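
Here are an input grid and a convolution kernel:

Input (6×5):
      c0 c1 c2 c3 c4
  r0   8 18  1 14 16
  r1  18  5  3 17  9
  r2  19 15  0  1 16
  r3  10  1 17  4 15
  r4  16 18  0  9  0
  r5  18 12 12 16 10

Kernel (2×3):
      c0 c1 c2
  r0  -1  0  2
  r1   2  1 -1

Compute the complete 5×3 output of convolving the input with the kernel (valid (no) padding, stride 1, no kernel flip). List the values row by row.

32 6 45
41 58 0
-15 2 55
74 34 22
20 20 30

Output[0,0]: The receptive field on the input at this output position is [8 18 1 / 18 5 3]. Elementwise product with the kernel and sum: 8·-1 + 1·2 + 18·2 + 5·1 + 3·-1.
Output[0,1]: The receptive field on the input at this output position is [18 1 14 / 5 3 17]. Elementwise product with the kernel and sum: 18·-1 + 14·2 + 5·2 + 3·1 + 17·-1.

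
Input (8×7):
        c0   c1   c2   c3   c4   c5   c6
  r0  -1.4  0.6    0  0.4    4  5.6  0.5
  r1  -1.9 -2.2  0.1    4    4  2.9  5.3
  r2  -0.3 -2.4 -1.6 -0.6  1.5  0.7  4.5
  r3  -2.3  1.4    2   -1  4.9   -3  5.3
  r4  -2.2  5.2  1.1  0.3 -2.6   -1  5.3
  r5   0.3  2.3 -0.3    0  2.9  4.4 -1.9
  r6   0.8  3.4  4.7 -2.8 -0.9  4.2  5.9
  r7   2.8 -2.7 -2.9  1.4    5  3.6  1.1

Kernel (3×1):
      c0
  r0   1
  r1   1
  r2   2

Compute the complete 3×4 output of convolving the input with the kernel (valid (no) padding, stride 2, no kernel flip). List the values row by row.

-3.9 -3.1 11 14.8
-7 2.6 1.2 20.4
-0.3 10.2 -1.5 15.2

Output[0,0]: The receptive field on the input at this output position is [-1.4 / -1.9 / -0.3]. Elementwise product with the kernel and sum: -1.4·1 + -1.9·1 + -0.3·2.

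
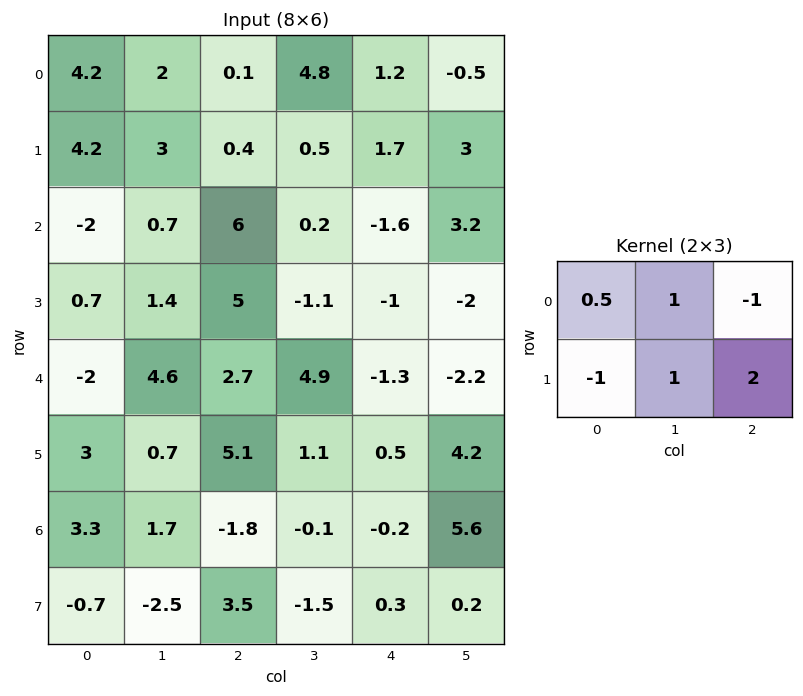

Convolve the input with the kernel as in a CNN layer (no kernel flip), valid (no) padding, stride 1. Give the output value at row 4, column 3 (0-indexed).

The receptive field on the input at this output position is [4.9 -1.3 -2.2 / 1.1 0.5 4.2]. Elementwise product with the kernel and sum: 4.9·0.5 + -1.3·1 + -2.2·-1 + 1.1·-1 + 0.5·1 + 4.2·2.

11.15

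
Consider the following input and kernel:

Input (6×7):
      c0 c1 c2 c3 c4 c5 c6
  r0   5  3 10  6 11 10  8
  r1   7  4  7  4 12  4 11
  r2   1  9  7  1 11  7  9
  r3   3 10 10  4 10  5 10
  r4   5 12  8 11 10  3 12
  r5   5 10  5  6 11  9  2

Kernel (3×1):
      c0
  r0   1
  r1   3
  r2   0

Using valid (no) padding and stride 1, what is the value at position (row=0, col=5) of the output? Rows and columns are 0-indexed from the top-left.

22

The receptive field on the input at this output position is [10 / 4 / 7]. Elementwise product with the kernel and sum: 10·1 + 4·3.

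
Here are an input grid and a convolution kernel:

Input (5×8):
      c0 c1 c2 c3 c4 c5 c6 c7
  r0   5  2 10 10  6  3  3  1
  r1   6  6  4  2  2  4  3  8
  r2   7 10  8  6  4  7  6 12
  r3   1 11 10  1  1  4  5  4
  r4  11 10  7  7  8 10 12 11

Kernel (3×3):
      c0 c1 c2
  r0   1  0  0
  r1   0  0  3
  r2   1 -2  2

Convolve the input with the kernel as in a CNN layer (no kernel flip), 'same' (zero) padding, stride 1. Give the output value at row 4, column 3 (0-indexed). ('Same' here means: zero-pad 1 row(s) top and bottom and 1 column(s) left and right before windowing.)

34

The receptive field on the zero-padded input at this output position is [10 1 1 / 7 7 8 / 0 0 0]. Elementwise product with the kernel and sum: 10·1 + 8·3 + 0·1 + 0·-2 + 0·2.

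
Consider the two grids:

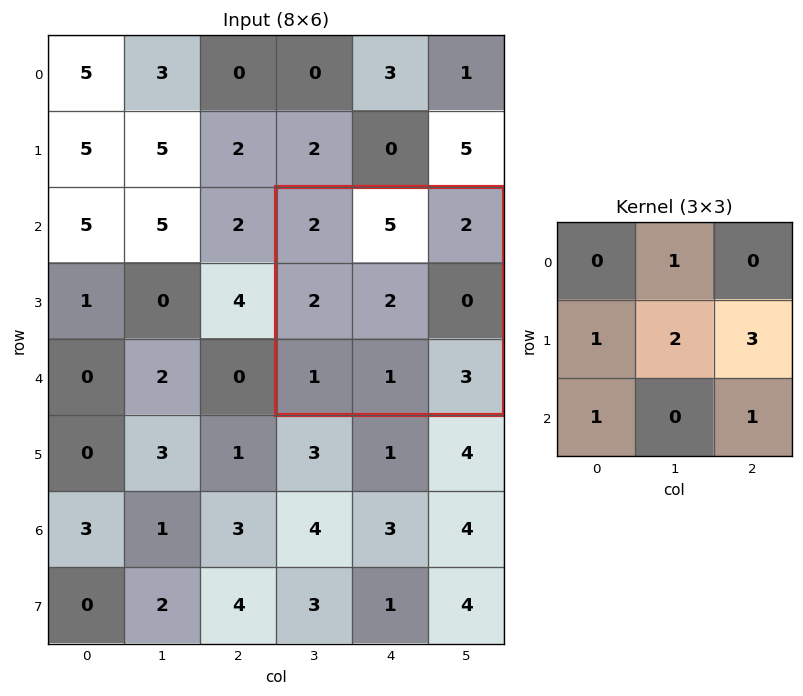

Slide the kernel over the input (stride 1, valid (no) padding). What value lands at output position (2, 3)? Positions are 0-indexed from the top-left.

15

The receptive field on the input at this output position is [2 5 2 / 2 2 0 / 1 1 3]. Elementwise product with the kernel and sum: 5·1 + 2·1 + 2·2 + 0·3 + 1·1 + 3·1.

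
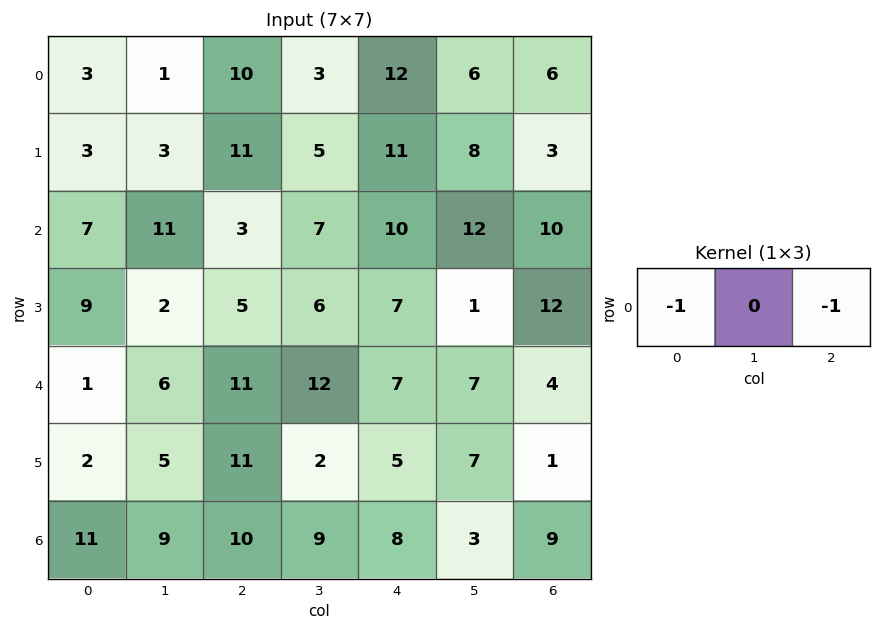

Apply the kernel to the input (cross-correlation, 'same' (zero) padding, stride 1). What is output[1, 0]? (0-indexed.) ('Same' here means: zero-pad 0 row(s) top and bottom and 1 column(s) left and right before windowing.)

-3

The receptive field on the zero-padded input at this output position is [0 3 3]. Elementwise product with the kernel and sum: 0·-1 + 3·-1.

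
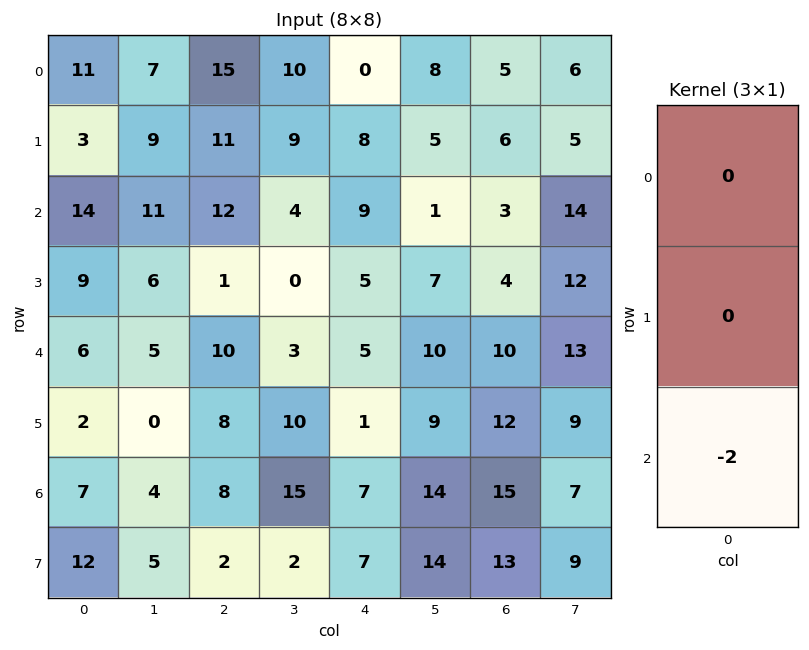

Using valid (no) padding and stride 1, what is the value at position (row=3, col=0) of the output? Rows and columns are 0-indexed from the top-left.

The receptive field on the input at this output position is [9 / 6 / 2]. Elementwise product with the kernel and sum: 2·-2.

-4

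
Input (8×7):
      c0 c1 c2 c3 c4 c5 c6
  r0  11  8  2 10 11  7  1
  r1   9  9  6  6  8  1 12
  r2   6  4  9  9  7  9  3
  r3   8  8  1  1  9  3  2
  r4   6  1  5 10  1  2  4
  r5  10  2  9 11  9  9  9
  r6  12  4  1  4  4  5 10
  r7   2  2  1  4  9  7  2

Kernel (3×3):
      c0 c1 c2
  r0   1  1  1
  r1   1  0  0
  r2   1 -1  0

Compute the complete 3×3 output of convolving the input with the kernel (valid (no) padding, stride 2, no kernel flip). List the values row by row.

Output[0,0]: The receptive field on the input at this output position is [11 8 2 / 9 9 6 / 6 4 9]. Elementwise product with the kernel and sum: 11·1 + 8·1 + 2·1 + 9·1 + 6·1 + 4·-1.

32 29 25
32 21 27
30 22 15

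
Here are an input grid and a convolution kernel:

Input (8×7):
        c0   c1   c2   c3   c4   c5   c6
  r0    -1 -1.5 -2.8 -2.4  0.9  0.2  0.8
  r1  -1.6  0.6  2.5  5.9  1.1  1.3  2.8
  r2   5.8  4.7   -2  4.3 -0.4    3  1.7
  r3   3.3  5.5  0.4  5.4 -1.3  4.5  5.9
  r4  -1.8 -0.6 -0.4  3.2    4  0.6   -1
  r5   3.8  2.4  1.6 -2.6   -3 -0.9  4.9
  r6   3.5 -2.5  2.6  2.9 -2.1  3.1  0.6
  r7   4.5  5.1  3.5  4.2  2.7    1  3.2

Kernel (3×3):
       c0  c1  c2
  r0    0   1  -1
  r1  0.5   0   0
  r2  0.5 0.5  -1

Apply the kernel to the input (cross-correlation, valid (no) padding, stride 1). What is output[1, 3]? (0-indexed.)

The receptive field on the input at this output position is [5.9 1.1 1.3 / 4.3 -0.4 3 / 5.4 -1.3 4.5]. Elementwise product with the kernel and sum: 1.1·1 + 1.3·-1 + 4.3·0.5 + 5.4·0.5 + -1.3·0.5 + 4.5·-1.

-0.5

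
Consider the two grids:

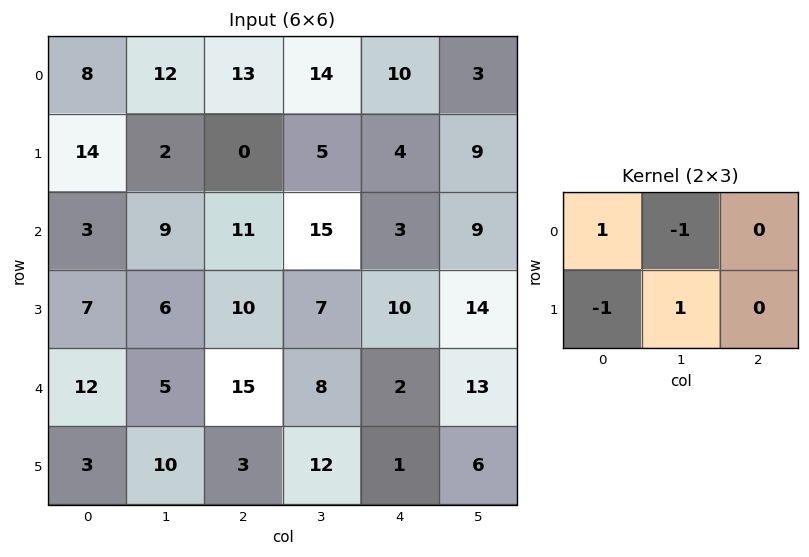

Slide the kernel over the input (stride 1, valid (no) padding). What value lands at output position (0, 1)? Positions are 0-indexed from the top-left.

The receptive field on the input at this output position is [12 13 14 / 2 0 5]. Elementwise product with the kernel and sum: 12·1 + 13·-1 + 2·-1 + 0·1.

-3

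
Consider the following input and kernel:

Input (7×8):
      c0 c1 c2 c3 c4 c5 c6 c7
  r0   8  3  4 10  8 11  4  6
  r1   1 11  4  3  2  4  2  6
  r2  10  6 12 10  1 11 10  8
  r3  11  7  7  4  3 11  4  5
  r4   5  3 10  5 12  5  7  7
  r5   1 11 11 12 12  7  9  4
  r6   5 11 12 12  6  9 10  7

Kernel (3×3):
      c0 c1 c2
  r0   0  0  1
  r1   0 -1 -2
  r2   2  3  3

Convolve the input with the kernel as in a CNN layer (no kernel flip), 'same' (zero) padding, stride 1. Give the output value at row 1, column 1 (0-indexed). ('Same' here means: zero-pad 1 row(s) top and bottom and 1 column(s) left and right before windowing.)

The receptive field on the zero-padded input at this output position is [8 3 4 / 1 11 4 / 10 6 12]. Elementwise product with the kernel and sum: 4·1 + 11·-1 + 4·-2 + 10·2 + 6·3 + 12·3.

59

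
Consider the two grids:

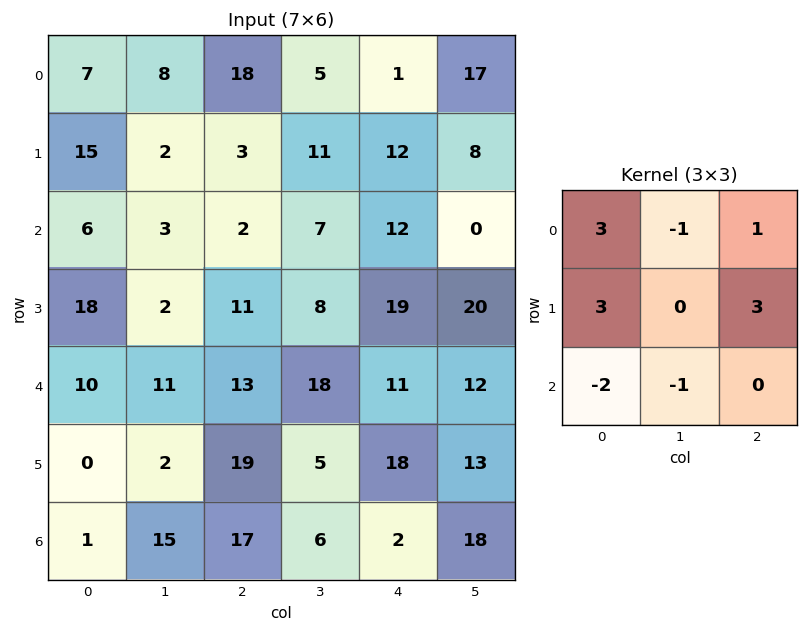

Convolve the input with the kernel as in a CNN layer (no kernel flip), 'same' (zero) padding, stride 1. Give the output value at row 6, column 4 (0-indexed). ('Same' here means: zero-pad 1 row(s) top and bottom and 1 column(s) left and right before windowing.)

82

The receptive field on the zero-padded input at this output position is [5 18 13 / 6 2 18 / 0 0 0]. Elementwise product with the kernel and sum: 5·3 + 18·-1 + 13·1 + 6·3 + 18·3 + 0·-2 + 0·-1.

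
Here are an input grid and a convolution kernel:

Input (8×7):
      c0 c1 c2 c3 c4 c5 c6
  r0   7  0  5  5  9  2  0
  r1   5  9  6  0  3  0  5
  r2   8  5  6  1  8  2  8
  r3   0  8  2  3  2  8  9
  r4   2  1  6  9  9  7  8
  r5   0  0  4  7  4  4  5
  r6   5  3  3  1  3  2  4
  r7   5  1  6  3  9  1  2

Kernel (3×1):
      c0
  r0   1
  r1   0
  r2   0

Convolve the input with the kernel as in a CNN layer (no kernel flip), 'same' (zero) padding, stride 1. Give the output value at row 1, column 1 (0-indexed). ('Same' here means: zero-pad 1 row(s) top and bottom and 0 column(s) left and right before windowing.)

0

The receptive field on the zero-padded input at this output position is [0 / 9 / 5]. Elementwise product with the kernel and sum: 0·1.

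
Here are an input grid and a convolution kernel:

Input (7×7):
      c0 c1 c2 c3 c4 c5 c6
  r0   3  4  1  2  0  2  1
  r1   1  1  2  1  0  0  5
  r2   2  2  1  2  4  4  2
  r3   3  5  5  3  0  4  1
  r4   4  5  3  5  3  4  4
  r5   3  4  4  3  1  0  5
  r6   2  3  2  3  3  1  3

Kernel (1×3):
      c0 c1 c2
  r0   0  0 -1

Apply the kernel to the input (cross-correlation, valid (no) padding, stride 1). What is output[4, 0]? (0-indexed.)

The receptive field on the input at this output position is [4 5 3]. Elementwise product with the kernel and sum: 3·-1.

-3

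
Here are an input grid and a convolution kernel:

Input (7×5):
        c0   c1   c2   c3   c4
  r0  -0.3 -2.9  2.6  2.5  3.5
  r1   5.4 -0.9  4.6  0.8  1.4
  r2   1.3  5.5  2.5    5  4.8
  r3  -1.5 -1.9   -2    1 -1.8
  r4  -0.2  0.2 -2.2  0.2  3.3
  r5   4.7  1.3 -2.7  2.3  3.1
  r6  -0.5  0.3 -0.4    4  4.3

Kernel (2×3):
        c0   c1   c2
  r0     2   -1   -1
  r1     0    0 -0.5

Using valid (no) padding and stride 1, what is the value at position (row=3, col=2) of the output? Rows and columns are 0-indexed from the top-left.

-4.85

The receptive field on the input at this output position is [-2 1 -1.8 / -2.2 0.2 3.3]. Elementwise product with the kernel and sum: -2·2 + 1·-1 + -1.8·-1 + 3.3·-0.5.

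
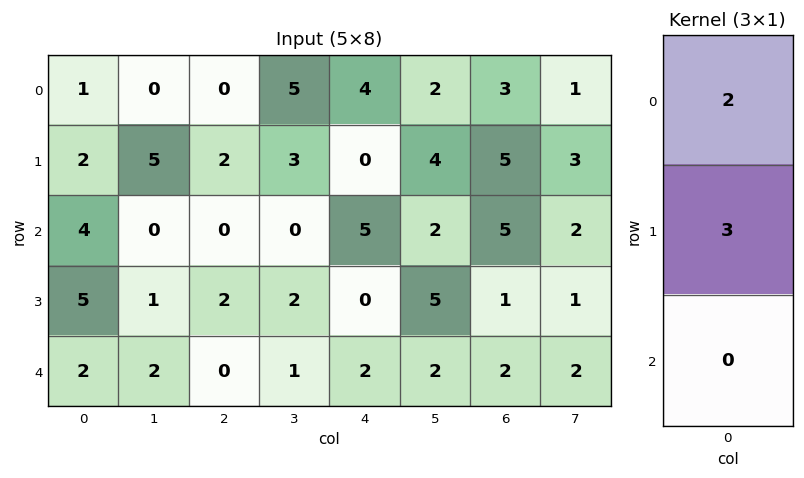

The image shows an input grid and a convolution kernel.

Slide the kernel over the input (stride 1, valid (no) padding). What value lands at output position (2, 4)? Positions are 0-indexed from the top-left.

The receptive field on the input at this output position is [5 / 0 / 2]. Elementwise product with the kernel and sum: 5·2 + 0·3.

10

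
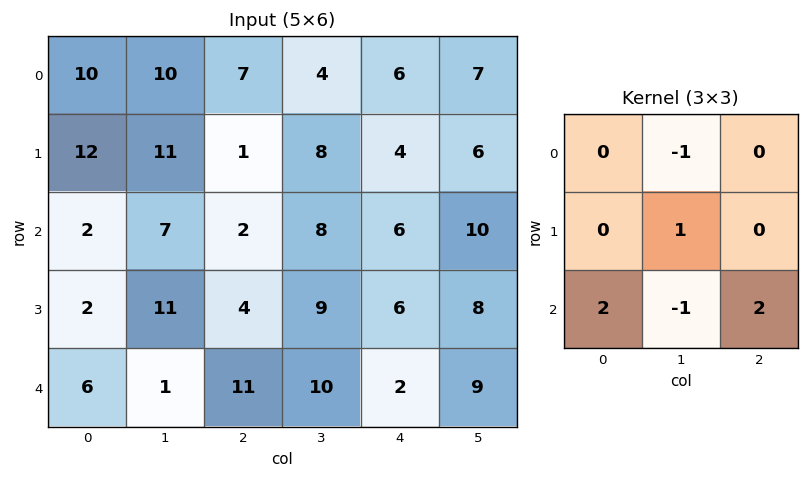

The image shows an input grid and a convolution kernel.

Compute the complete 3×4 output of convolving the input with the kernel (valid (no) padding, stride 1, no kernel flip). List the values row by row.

2 22 12 28
-3 37 11 30
37 13 17 36

Output[0,0]: The receptive field on the input at this output position is [10 10 7 / 12 11 1 / 2 7 2]. Elementwise product with the kernel and sum: 10·-1 + 11·1 + 2·2 + 7·-1 + 2·2.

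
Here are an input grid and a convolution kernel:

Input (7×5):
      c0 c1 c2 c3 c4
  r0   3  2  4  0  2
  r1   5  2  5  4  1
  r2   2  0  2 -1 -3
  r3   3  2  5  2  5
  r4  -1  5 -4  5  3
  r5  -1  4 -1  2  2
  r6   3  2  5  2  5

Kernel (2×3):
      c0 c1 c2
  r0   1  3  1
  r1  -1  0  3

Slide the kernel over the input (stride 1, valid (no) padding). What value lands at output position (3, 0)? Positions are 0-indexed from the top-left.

3

The receptive field on the input at this output position is [3 2 5 / -1 5 -4]. Elementwise product with the kernel and sum: 3·1 + 2·3 + 5·1 + -1·-1 + -4·3.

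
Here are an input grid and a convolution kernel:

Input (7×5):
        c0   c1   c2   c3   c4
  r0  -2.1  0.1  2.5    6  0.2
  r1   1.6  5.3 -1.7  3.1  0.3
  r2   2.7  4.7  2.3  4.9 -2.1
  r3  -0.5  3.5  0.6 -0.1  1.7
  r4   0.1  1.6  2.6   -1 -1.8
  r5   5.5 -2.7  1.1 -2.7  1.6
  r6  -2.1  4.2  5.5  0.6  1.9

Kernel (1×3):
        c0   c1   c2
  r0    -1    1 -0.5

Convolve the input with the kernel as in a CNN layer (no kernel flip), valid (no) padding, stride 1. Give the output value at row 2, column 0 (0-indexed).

The receptive field on the input at this output position is [2.7 4.7 2.3]. Elementwise product with the kernel and sum: 2.7·-1 + 4.7·1 + 2.3·-0.5.

0.85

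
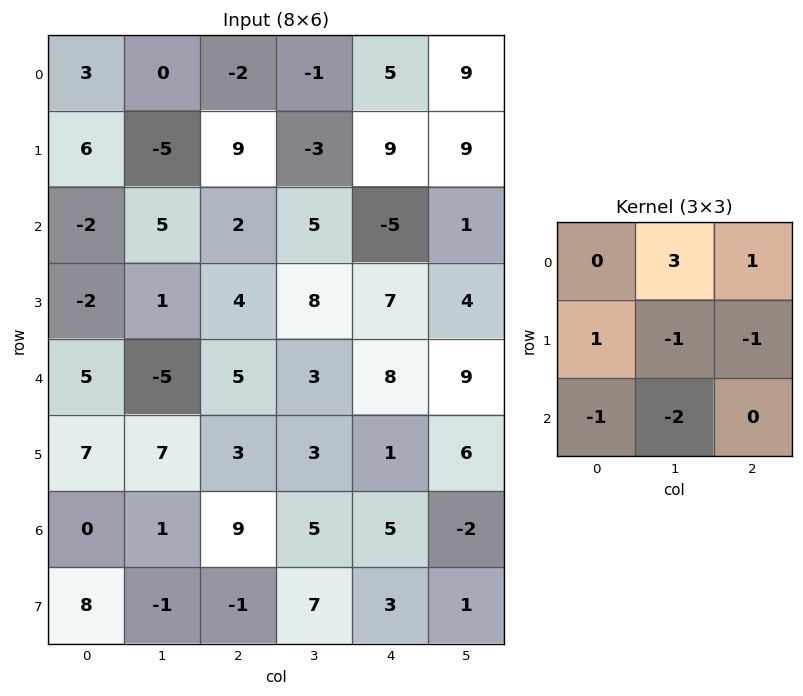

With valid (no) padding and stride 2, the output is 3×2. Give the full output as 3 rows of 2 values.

Output[0,0]: The receptive field on the input at this output position is [3 0 -2 / 6 -5 9 / -2 5 2]. Elementwise product with the kernel and sum: 0·3 + -2·1 + 6·1 + -5·-1 + 9·-1 + -2·-1 + 5·-2.
Output[0,1]: The receptive field on the input at this output position is [-2 -1 5 / 9 -3 9 / 2 5 -5]. Elementwise product with the kernel and sum: -1·3 + 5·1 + 9·1 + -3·-1 + 9·-1 + 2·-1 + 5·-2.

-8 -7
15 -12
-15 -3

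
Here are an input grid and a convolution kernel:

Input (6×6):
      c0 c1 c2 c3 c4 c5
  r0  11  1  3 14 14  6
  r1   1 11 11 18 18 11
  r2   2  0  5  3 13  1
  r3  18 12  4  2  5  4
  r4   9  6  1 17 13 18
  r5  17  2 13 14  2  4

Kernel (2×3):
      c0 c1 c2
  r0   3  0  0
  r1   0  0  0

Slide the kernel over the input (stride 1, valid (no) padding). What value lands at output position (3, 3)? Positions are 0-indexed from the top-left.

The receptive field on the input at this output position is [2 5 4 / 17 13 18]. Elementwise product with the kernel and sum: 2·3.

6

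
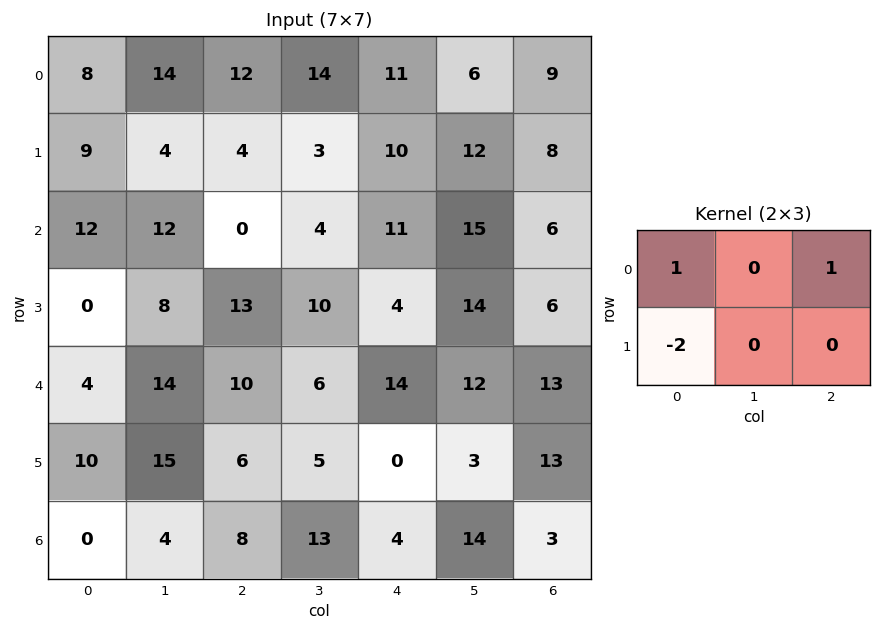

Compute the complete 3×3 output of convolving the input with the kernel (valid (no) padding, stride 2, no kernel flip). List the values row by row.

2 15 0
12 -15 9
-6 12 27

Output[0,0]: The receptive field on the input at this output position is [8 14 12 / 9 4 4]. Elementwise product with the kernel and sum: 8·1 + 12·1 + 9·-2.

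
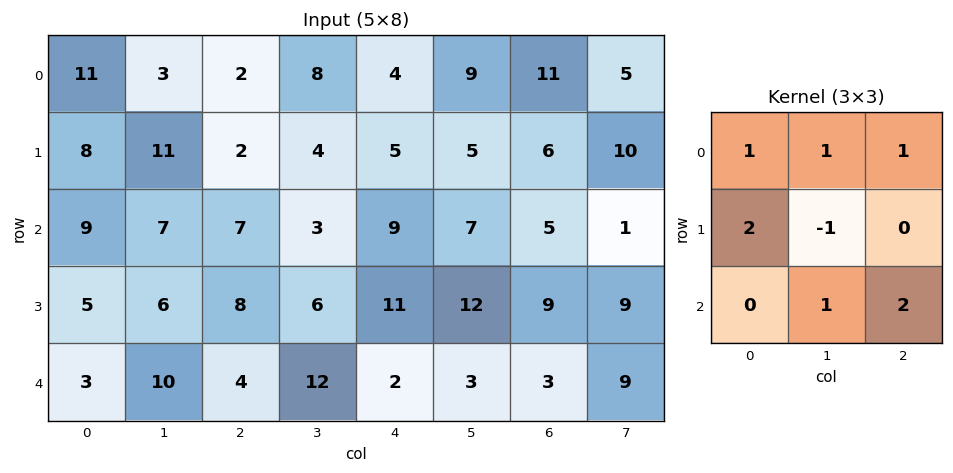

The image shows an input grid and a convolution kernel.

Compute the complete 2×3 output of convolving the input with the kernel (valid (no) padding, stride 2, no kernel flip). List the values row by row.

Output[0,0]: The receptive field on the input at this output position is [11 3 2 / 8 11 2 / 9 7 7]. Elementwise product with the kernel and sum: 11·1 + 3·1 + 2·1 + 8·2 + 11·-1 + 7·1 + 7·2.

42 35 46
45 45 40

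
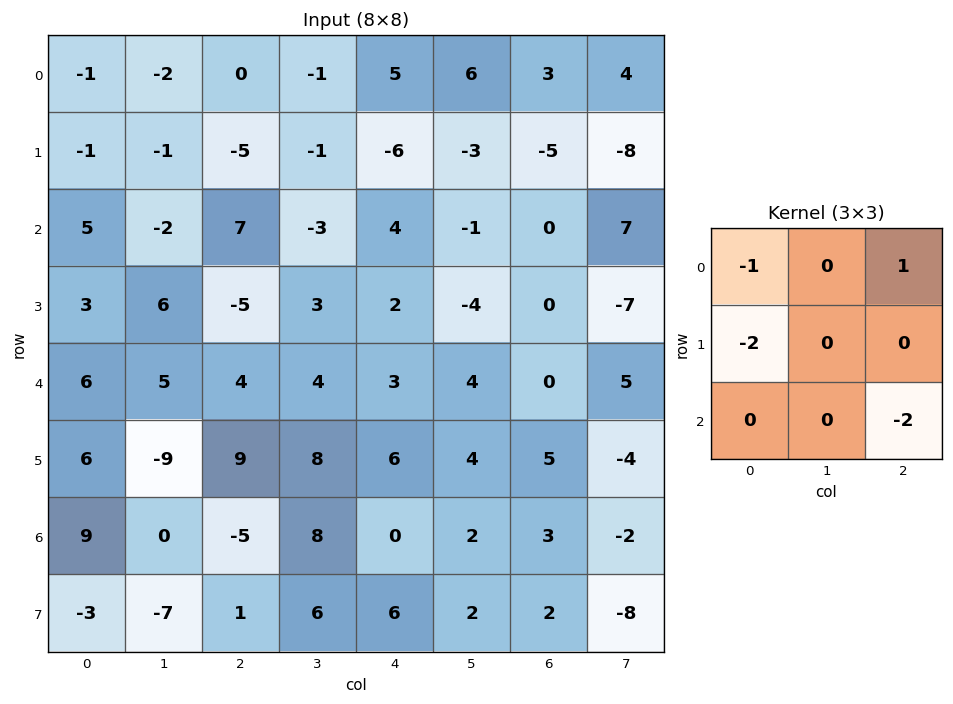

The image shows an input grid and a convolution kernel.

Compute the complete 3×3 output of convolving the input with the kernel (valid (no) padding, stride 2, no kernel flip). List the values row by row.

-11 7 10
-12 1 -8
-4 -19 -21

Output[0,0]: The receptive field on the input at this output position is [-1 -2 0 / -1 -1 -5 / 5 -2 7]. Elementwise product with the kernel and sum: -1·-1 + 0·1 + -1·-2 + 7·-2.
Output[0,1]: The receptive field on the input at this output position is [0 -1 5 / -5 -1 -6 / 7 -3 4]. Elementwise product with the kernel and sum: 0·-1 + 5·1 + -5·-2 + 4·-2.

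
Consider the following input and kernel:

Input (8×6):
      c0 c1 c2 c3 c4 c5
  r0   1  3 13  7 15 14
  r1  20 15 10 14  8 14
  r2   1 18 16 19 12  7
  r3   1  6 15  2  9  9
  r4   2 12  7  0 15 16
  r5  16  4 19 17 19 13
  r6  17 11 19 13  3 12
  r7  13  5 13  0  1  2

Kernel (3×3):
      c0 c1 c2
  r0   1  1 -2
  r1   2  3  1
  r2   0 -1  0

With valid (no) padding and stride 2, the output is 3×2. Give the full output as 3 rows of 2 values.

55 41
10 56
52 72

Output[0,0]: The receptive field on the input at this output position is [1 3 13 / 20 15 10 / 1 18 16]. Elementwise product with the kernel and sum: 1·1 + 3·1 + 13·-2 + 20·2 + 15·3 + 10·1 + 18·-1.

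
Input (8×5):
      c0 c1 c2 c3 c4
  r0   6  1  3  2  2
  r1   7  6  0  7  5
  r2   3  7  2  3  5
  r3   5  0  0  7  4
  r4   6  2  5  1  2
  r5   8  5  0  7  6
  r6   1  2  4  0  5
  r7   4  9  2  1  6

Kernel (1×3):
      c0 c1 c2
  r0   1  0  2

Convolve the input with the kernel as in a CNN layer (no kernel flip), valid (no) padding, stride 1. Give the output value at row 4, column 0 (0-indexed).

16

The receptive field on the input at this output position is [6 2 5]. Elementwise product with the kernel and sum: 6·1 + 5·2.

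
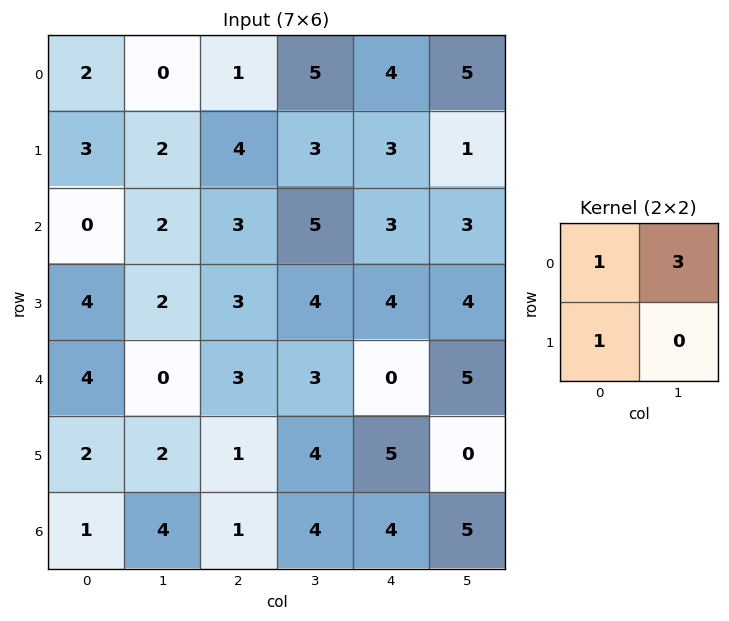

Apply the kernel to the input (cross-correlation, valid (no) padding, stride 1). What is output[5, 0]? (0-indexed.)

9

The receptive field on the input at this output position is [2 2 / 1 4]. Elementwise product with the kernel and sum: 2·1 + 2·3 + 1·1.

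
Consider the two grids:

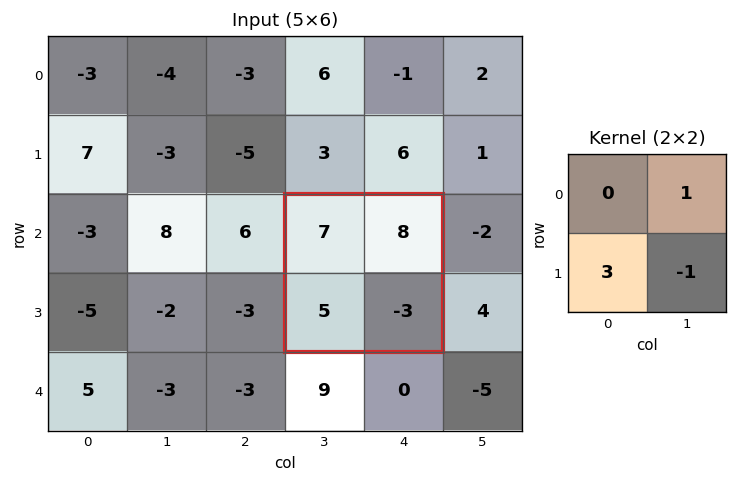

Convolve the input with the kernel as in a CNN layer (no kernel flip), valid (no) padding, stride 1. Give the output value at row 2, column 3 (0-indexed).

26

The receptive field on the input at this output position is [7 8 / 5 -3]. Elementwise product with the kernel and sum: 8·1 + 5·3 + -3·-1.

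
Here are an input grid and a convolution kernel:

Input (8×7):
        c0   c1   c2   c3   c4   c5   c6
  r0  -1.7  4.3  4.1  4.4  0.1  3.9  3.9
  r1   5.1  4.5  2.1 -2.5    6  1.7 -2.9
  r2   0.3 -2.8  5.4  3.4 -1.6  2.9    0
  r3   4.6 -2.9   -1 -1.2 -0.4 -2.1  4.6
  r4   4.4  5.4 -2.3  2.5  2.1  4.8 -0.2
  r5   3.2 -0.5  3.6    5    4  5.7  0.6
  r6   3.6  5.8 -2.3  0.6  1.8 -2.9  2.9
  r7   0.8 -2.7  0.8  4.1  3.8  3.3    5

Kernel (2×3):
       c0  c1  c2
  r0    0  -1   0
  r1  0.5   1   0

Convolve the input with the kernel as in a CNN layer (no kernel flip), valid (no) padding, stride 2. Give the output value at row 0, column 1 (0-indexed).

The receptive field on the input at this output position is [4.1 4.4 0.1 / 2.1 -2.5 6]. Elementwise product with the kernel and sum: 4.4·-1 + 2.1·0.5 + -2.5·1.

-5.85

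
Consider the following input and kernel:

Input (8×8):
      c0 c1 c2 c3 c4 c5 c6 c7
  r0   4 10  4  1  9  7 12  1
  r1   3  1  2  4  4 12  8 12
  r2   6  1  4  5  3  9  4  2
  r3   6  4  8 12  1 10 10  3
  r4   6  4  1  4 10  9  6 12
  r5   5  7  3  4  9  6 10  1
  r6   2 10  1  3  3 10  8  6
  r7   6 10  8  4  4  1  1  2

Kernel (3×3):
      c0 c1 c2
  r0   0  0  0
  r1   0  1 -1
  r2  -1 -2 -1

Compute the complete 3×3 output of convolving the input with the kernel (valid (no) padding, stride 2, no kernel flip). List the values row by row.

-13 -17 -21
-19 -8 -34
-19 -15 -35

Output[0,0]: The receptive field on the input at this output position is [4 10 4 / 3 1 2 / 6 1 4]. Elementwise product with the kernel and sum: 1·1 + 2·-1 + 6·-1 + 1·-2 + 4·-1.
Output[0,1]: The receptive field on the input at this output position is [4 1 9 / 2 4 4 / 4 5 3]. Elementwise product with the kernel and sum: 4·1 + 4·-1 + 4·-1 + 5·-2 + 3·-1.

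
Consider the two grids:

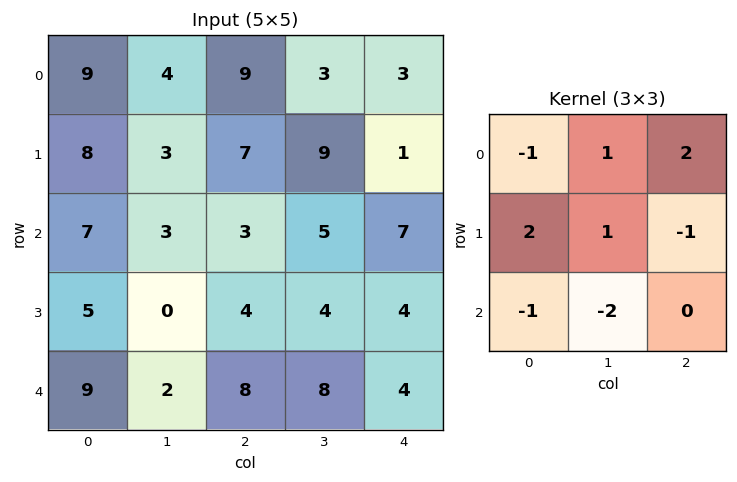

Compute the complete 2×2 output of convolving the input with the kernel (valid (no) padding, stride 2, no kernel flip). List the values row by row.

Output[0,0]: The receptive field on the input at this output position is [9 4 9 / 8 3 7 / 7 3 3]. Elementwise product with the kernel and sum: 9·-1 + 4·1 + 9·2 + 8·2 + 3·1 + 7·-1 + 7·-1 + 3·-2.

12 9
-5 0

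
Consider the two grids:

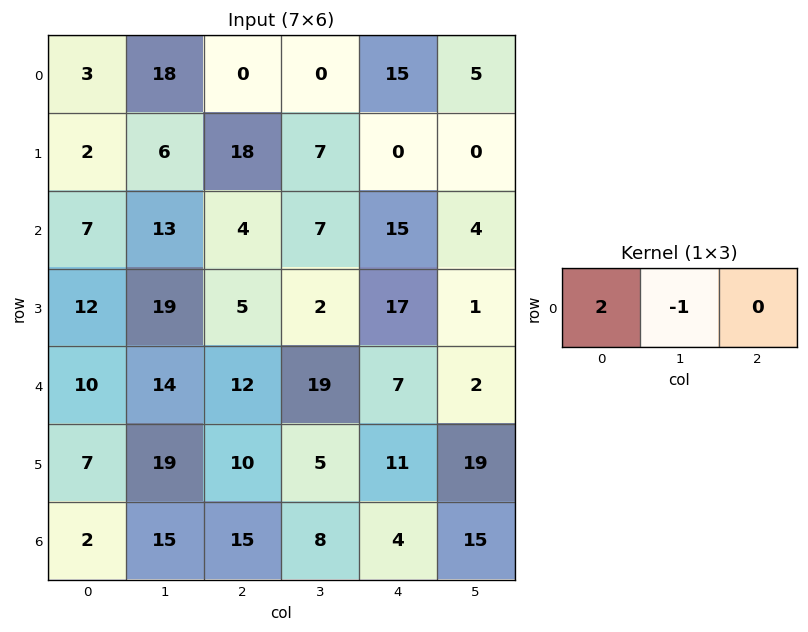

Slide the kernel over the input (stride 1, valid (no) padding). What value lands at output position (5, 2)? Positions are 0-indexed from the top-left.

The receptive field on the input at this output position is [10 5 11]. Elementwise product with the kernel and sum: 10·2 + 5·-1.

15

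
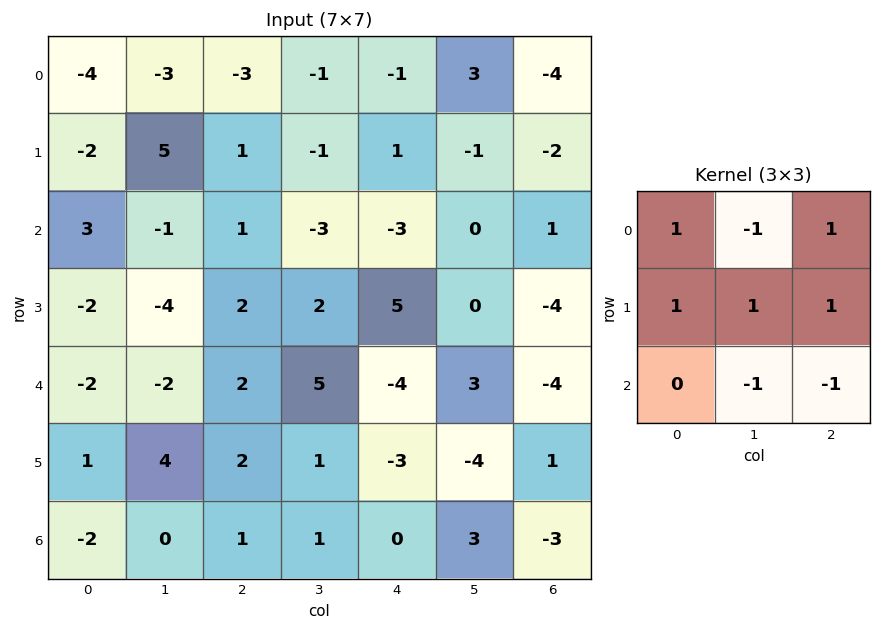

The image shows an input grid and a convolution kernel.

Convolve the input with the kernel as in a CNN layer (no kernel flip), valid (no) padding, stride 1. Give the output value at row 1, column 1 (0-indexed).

The receptive field on the input at this output position is [5 1 -1 / -1 1 -3 / -4 2 2]. Elementwise product with the kernel and sum: 5·1 + 1·-1 + -1·1 + -1·1 + 1·1 + -3·1 + 2·-1 + 2·-1.

-4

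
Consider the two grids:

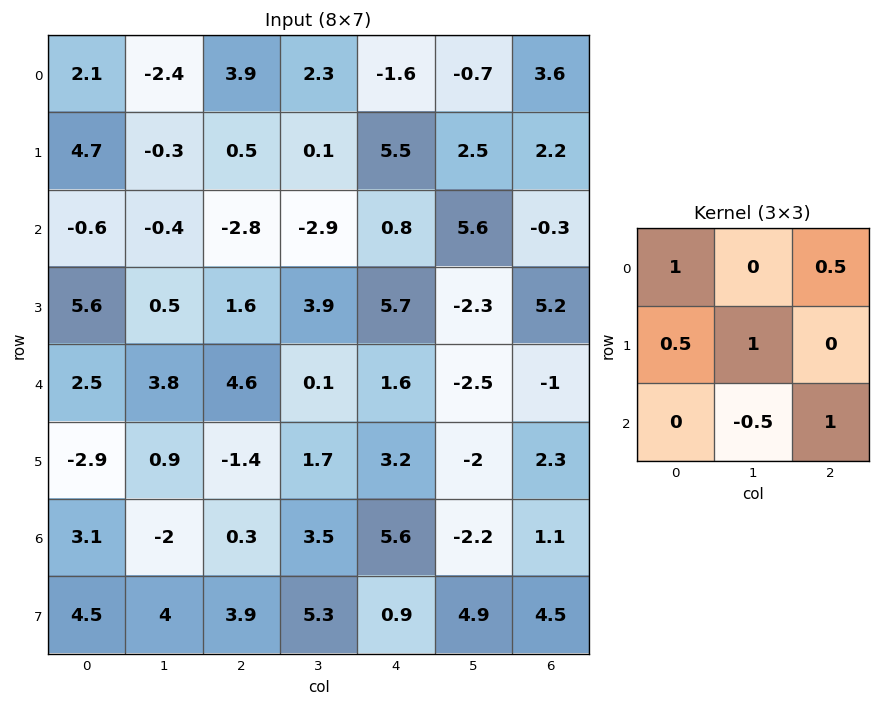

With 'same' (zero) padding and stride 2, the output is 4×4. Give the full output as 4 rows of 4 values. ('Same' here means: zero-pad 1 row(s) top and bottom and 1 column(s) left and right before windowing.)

Output[0,0]: The receptive field on the zero-padded input at this output position is [0 0 0 / 0 2.1 -2.4 / 0 4.7 -0.3]. Elementwise product with the kernel and sum: 0·1 + 0·0.5 + 0·0.5 + 2.1·1 + 4.7·-0.5 + -0.3·1.
Output[0,1]: The receptive field on the zero-padded input at this output position is [0 0 0 / -2.4 3.9 2.3 / -0.3 0.5 0.1]. Elementwise product with the kernel and sum: 0·1 + 0·0.5 + -2.4·0.5 + 3.9·1 + 0.5·-0.5 + 0.1·1.

-0.55 2.55 -0.7 2.15
-3.05 -0.15 -4.45 2.4
5.1 11.35 0.8 -5.7
5.3 4.4 12.5 -4.25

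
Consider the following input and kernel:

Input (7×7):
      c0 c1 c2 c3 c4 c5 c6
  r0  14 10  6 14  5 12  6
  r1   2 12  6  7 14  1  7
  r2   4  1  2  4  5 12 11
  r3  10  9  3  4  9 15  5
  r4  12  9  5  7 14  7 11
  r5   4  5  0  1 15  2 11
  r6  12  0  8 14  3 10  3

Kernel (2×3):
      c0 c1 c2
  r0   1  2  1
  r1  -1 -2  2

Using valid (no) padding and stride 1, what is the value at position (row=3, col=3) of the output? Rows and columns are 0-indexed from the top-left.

16

The receptive field on the input at this output position is [4 9 15 / 7 14 7]. Elementwise product with the kernel and sum: 4·1 + 9·2 + 15·1 + 7·-1 + 14·-2 + 7·2.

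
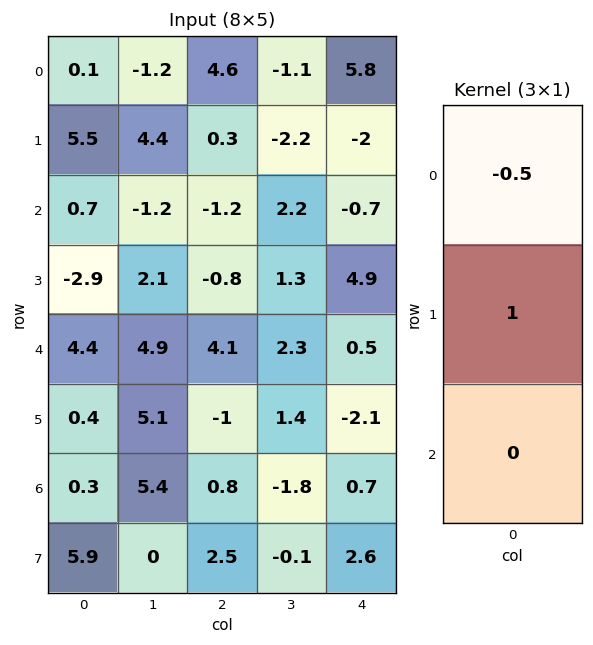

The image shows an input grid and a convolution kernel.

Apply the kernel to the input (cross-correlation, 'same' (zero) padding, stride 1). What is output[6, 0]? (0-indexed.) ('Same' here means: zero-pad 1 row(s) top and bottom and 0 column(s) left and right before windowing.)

0.1

The receptive field on the zero-padded input at this output position is [0.4 / 0.3 / 5.9]. Elementwise product with the kernel and sum: 0.4·-0.5 + 0.3·1.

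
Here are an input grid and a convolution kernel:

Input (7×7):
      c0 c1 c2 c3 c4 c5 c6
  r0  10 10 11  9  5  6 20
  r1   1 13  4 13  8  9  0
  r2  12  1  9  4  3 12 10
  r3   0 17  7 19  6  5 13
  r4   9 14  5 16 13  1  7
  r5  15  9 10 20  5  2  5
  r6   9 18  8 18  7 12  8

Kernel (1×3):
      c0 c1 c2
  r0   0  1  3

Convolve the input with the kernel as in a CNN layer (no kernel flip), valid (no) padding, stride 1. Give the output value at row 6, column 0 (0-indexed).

The receptive field on the input at this output position is [9 18 8]. Elementwise product with the kernel and sum: 18·1 + 8·3.

42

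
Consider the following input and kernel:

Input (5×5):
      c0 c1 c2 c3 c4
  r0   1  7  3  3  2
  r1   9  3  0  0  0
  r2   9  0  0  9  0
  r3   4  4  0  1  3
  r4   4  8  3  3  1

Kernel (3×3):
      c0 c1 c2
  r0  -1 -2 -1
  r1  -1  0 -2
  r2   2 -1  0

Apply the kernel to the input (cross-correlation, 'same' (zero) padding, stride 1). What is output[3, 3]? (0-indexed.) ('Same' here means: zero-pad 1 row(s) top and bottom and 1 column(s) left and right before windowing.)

-21

The receptive field on the zero-padded input at this output position is [0 9 0 / 0 1 3 / 3 3 1]. Elementwise product with the kernel and sum: 0·-1 + 9·-2 + 0·-1 + 0·-1 + 3·-2 + 3·2 + 3·-1.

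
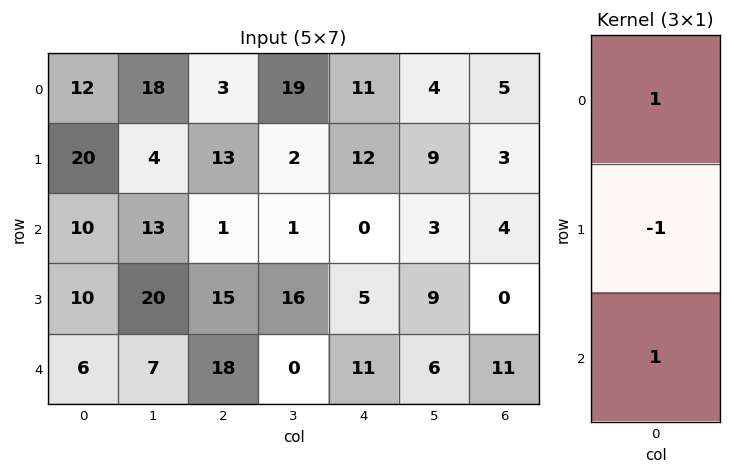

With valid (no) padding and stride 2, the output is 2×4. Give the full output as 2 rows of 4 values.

Output[0,0]: The receptive field on the input at this output position is [12 / 20 / 10]. Elementwise product with the kernel and sum: 12·1 + 20·-1 + 10·1.
Output[0,1]: The receptive field on the input at this output position is [3 / 13 / 1]. Elementwise product with the kernel and sum: 3·1 + 13·-1 + 1·1.

2 -9 -1 6
6 4 6 15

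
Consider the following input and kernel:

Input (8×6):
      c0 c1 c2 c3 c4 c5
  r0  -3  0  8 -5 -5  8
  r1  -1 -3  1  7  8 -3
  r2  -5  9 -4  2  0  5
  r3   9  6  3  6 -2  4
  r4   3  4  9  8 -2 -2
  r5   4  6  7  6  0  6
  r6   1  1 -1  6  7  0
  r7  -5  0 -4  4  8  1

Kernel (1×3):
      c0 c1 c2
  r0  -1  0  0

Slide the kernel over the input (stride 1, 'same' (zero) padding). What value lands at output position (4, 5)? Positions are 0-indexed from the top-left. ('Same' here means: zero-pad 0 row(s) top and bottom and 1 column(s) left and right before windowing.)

The receptive field on the zero-padded input at this output position is [-2 -2 0]. Elementwise product with the kernel and sum: -2·-1.

2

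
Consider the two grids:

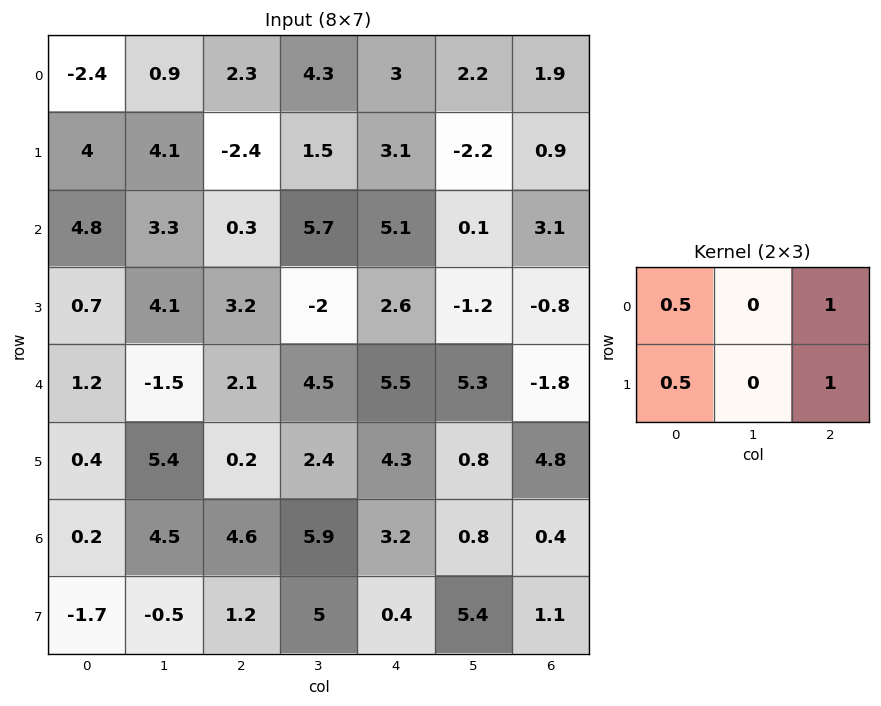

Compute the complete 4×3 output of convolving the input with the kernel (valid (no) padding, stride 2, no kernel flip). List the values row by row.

0.7 6.05 5.85
6.25 9.45 6.15
3.1 10.95 7.9
5.05 6.5 3.3

Output[0,0]: The receptive field on the input at this output position is [-2.4 0.9 2.3 / 4 4.1 -2.4]. Elementwise product with the kernel and sum: -2.4·0.5 + 2.3·1 + 4·0.5 + -2.4·1.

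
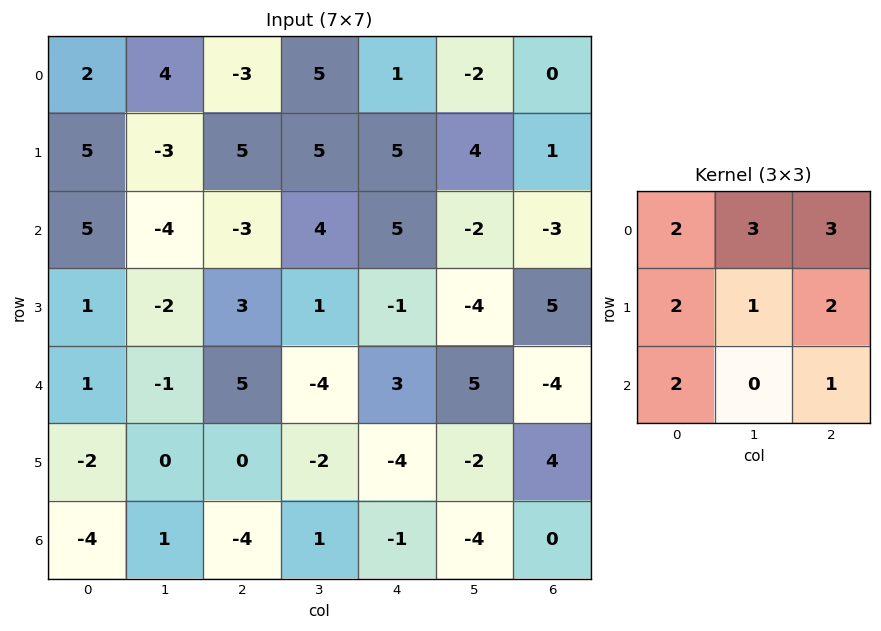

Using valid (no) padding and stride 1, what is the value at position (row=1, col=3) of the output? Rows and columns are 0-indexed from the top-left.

44

The receptive field on the input at this output position is [5 5 4 / 4 5 -2 / 1 -1 -4]. Elementwise product with the kernel and sum: 5·2 + 5·3 + 4·3 + 4·2 + 5·1 + -2·2 + 1·2 + -4·1.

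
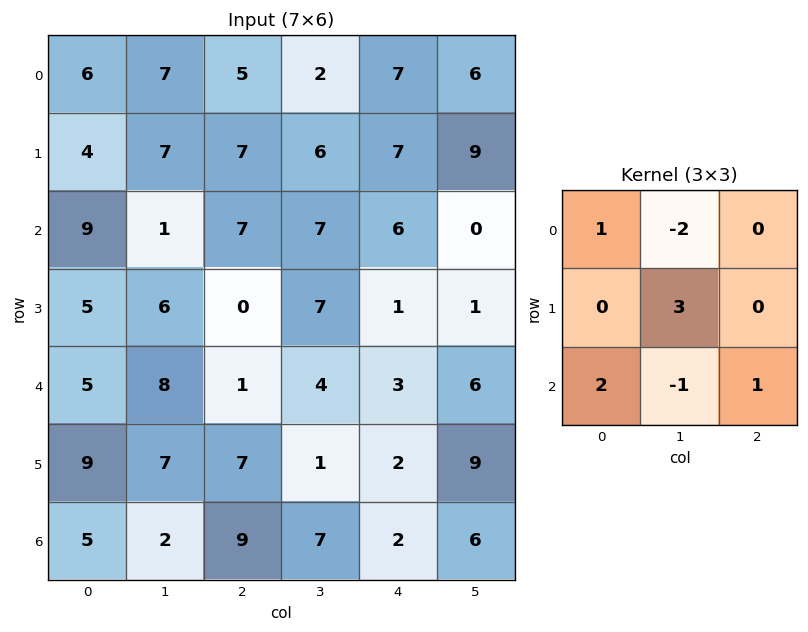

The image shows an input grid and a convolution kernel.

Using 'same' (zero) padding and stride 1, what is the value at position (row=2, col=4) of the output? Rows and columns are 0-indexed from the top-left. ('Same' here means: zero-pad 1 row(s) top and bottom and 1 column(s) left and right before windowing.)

The receptive field on the zero-padded input at this output position is [6 7 9 / 7 6 0 / 7 1 1]. Elementwise product with the kernel and sum: 6·1 + 7·-2 + 6·3 + 7·2 + 1·-1 + 1·1.

24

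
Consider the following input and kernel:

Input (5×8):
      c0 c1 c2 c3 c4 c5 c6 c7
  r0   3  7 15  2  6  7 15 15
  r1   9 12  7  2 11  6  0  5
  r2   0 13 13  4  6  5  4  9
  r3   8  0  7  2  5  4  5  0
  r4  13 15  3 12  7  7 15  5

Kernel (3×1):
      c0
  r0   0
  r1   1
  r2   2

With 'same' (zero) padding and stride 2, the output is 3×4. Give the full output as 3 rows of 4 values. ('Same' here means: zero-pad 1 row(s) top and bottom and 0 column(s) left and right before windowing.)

21 29 28 15
16 27 16 14
13 3 7 15

Output[0,0]: The receptive field on the zero-padded input at this output position is [0 / 3 / 9]. Elementwise product with the kernel and sum: 3·1 + 9·2.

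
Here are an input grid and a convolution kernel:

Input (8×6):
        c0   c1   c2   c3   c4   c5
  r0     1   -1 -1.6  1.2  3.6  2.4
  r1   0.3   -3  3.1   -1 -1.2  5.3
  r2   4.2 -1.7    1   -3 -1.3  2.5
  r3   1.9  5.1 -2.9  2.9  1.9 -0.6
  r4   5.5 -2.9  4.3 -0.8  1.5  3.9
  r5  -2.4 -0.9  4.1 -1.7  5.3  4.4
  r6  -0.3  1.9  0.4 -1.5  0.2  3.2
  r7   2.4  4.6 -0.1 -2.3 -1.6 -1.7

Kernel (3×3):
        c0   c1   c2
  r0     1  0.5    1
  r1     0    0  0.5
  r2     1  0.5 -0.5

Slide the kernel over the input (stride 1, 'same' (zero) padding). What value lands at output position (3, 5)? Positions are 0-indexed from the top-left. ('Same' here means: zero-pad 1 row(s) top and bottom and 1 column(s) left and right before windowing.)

3.4

The receptive field on the zero-padded input at this output position is [-1.3 2.5 0 / 1.9 -0.6 0 / 1.5 3.9 0]. Elementwise product with the kernel and sum: -1.3·1 + 2.5·0.5 + 0·1 + 0·0.5 + 1.5·1 + 3.9·0.5 + 0·-0.5.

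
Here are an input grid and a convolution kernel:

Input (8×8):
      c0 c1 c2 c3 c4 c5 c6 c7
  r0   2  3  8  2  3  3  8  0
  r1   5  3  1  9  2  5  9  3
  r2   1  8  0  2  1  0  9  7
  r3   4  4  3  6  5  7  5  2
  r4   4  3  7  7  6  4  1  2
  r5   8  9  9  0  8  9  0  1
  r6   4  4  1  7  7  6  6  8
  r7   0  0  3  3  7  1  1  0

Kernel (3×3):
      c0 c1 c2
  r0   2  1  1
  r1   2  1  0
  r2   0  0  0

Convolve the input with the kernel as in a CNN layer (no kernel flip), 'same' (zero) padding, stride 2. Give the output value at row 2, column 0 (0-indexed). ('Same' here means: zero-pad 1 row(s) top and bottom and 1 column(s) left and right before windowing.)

12

The receptive field on the zero-padded input at this output position is [0 4 4 / 0 4 3 / 0 8 9]. Elementwise product with the kernel and sum: 0·2 + 4·1 + 4·1 + 0·2 + 4·1.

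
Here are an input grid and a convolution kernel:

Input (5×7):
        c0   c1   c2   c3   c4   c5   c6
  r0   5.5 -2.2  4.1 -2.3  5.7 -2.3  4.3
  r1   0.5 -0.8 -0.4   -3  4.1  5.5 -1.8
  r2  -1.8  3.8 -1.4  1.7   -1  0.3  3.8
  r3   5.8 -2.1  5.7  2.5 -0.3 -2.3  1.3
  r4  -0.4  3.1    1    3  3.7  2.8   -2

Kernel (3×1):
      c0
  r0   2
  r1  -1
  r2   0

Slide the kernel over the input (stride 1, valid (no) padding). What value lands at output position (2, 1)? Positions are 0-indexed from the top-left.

The receptive field on the input at this output position is [3.8 / -2.1 / 3.1]. Elementwise product with the kernel and sum: 3.8·2 + -2.1·-1.

9.7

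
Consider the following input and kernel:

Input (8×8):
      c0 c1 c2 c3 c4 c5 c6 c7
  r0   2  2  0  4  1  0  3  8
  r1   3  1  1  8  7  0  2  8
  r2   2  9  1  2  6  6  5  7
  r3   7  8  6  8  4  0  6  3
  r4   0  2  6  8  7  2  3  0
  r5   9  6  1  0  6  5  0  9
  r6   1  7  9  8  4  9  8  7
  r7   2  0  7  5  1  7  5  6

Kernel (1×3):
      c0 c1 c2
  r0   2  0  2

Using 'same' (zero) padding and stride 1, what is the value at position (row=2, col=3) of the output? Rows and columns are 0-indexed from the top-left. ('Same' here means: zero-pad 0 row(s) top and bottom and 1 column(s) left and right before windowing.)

The receptive field on the zero-padded input at this output position is [1 2 6]. Elementwise product with the kernel and sum: 1·2 + 6·2.

14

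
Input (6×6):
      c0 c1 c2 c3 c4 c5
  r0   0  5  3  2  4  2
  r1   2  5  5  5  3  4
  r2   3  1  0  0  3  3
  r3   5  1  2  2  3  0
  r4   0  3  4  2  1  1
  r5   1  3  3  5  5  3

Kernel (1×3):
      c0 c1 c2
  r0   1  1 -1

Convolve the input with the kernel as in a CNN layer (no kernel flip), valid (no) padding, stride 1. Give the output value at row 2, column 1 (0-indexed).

1

The receptive field on the input at this output position is [1 0 0]. Elementwise product with the kernel and sum: 1·1 + 0·1 + 0·-1.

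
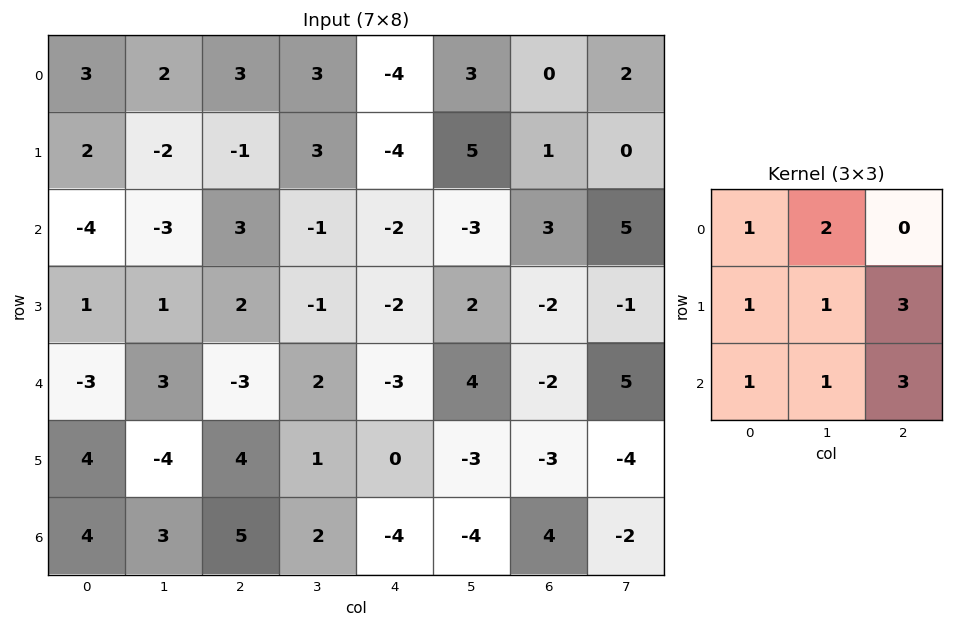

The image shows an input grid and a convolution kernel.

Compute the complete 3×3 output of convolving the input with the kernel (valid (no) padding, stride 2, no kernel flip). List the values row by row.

Output[0,0]: The receptive field on the input at this output position is [3 2 3 / 2 -2 -1 / -4 -3 3]. Elementwise product with the kernel and sum: 3·1 + 2·2 + 2·1 + -2·1 + -1·3 + -4·1 + -3·1 + 3·3.
Output[0,1]: The receptive field on the input at this output position is [3 3 -4 / -1 3 -4 / 3 -1 -2]. Elementwise product with the kernel and sum: 3·1 + 3·2 + -1·1 + 3·1 + -4·3 + 3·1 + -1·1 + -2·3.

6 -5 10
-11 -14 -19
37 1 -3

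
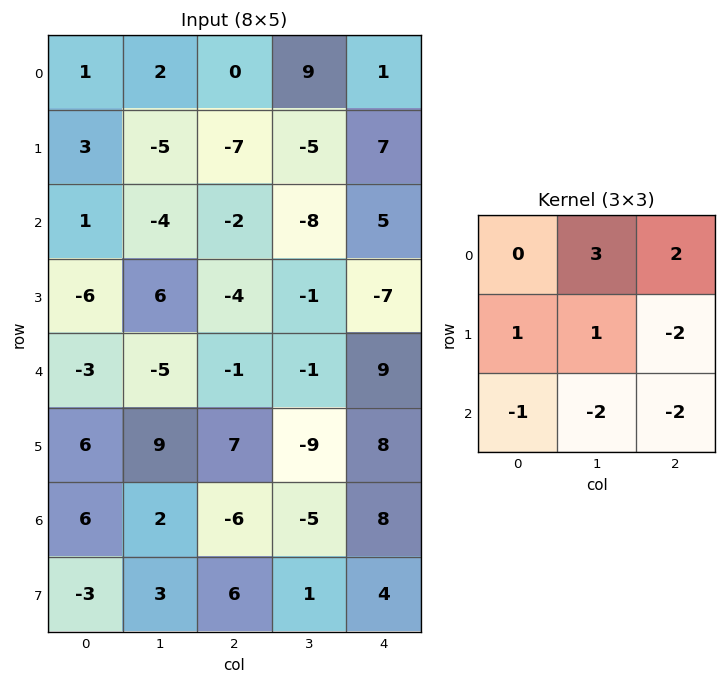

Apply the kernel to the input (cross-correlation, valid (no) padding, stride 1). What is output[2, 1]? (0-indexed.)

The receptive field on the input at this output position is [-4 -2 -8 / 6 -4 -1 / -5 -1 -1]. Elementwise product with the kernel and sum: -2·3 + -8·2 + 6·1 + -4·1 + -1·-2 + -5·-1 + -1·-2 + -1·-2.

-9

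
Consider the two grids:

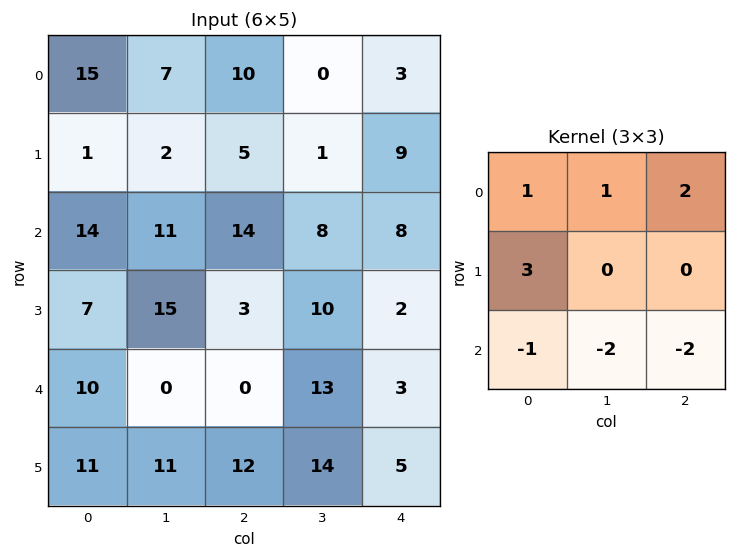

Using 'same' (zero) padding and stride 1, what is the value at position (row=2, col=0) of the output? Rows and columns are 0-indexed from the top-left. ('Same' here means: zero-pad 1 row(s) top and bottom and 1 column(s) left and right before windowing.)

-39

The receptive field on the zero-padded input at this output position is [0 1 2 / 0 14 11 / 0 7 15]. Elementwise product with the kernel and sum: 0·1 + 1·1 + 2·2 + 0·3 + 0·-1 + 7·-2 + 15·-2.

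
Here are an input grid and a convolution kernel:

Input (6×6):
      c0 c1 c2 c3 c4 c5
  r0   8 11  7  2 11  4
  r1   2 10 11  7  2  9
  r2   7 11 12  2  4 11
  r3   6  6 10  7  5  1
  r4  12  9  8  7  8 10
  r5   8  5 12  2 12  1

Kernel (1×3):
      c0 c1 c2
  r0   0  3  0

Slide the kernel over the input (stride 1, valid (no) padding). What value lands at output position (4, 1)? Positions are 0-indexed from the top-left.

The receptive field on the input at this output position is [9 8 7]. Elementwise product with the kernel and sum: 8·3.

24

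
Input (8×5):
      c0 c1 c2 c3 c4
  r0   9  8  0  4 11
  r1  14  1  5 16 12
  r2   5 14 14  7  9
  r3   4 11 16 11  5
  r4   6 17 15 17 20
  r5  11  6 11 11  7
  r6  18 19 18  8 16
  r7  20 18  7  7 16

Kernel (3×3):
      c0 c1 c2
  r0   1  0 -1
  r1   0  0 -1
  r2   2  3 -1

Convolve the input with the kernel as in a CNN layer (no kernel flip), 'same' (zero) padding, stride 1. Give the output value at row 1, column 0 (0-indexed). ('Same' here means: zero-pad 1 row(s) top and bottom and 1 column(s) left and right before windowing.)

The receptive field on the zero-padded input at this output position is [0 9 8 / 0 14 1 / 0 5 14]. Elementwise product with the kernel and sum: 0·1 + 8·-1 + 1·-1 + 0·2 + 5·3 + 14·-1.

-8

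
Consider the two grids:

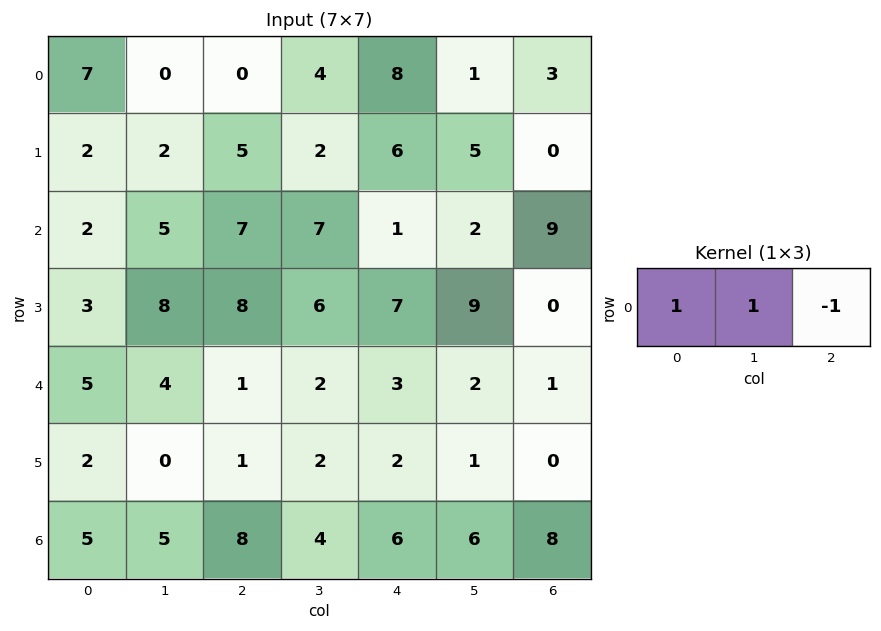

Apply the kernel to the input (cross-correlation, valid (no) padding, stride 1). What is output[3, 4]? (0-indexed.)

16

The receptive field on the input at this output position is [7 9 0]. Elementwise product with the kernel and sum: 7·1 + 9·1 + 0·-1.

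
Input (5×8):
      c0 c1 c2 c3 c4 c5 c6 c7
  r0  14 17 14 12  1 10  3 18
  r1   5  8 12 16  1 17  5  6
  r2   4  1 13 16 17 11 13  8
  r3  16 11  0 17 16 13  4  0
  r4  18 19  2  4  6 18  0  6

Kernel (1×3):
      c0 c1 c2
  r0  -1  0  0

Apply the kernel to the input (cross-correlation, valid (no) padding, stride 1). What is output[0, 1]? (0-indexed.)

-17

The receptive field on the input at this output position is [17 14 12]. Elementwise product with the kernel and sum: 17·-1.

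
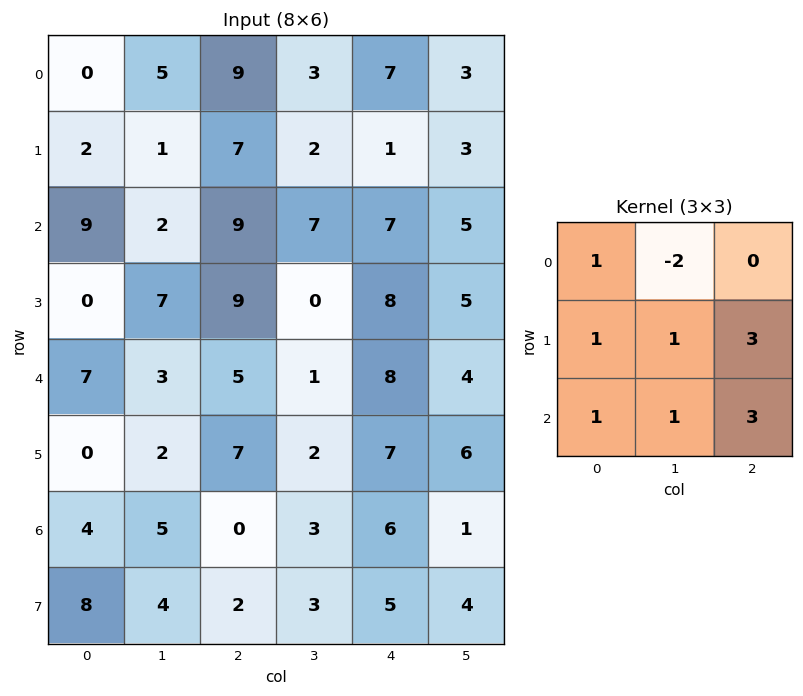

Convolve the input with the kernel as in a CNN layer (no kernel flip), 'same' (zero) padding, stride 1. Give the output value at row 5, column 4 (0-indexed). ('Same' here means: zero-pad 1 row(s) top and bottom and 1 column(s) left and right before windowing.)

The receptive field on the zero-padded input at this output position is [1 8 4 / 2 7 6 / 3 6 1]. Elementwise product with the kernel and sum: 1·1 + 8·-2 + 2·1 + 7·1 + 6·3 + 3·1 + 6·1 + 1·3.

24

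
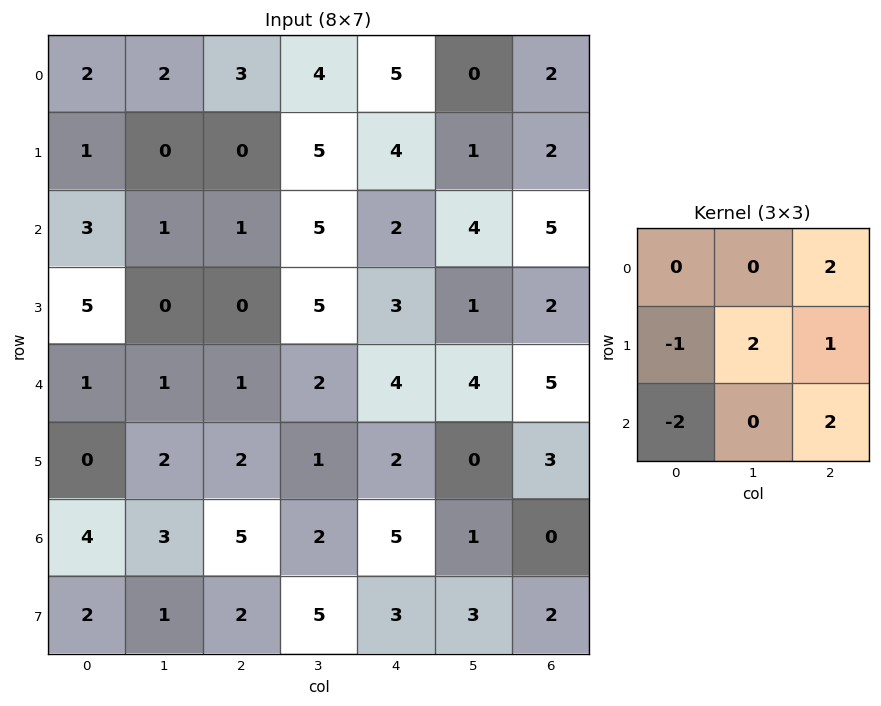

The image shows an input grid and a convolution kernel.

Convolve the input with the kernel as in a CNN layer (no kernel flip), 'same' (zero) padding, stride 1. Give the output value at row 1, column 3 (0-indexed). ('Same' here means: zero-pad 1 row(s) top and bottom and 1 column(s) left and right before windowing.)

The receptive field on the zero-padded input at this output position is [3 4 5 / 0 5 4 / 1 5 2]. Elementwise product with the kernel and sum: 5·2 + 0·-1 + 5·2 + 4·1 + 1·-2 + 2·2.

26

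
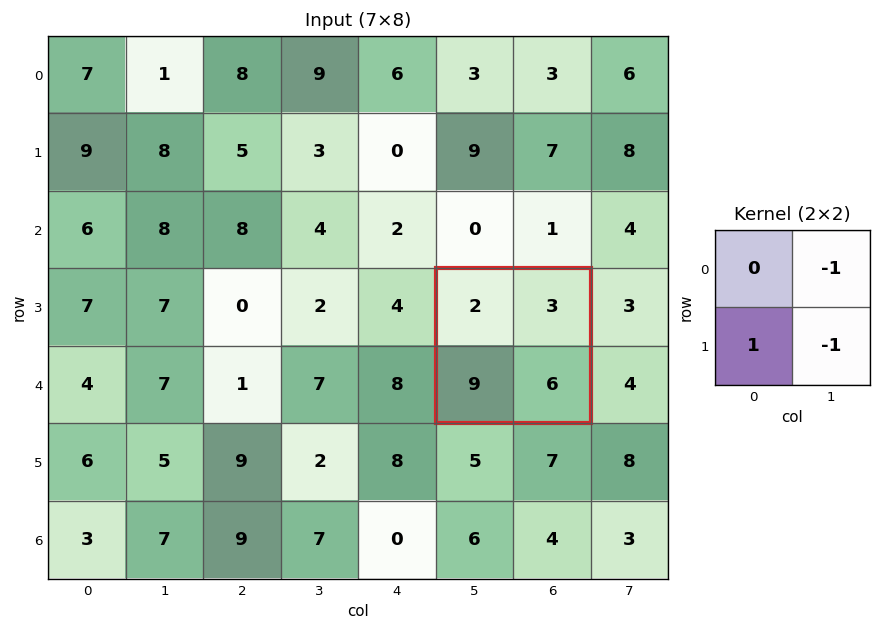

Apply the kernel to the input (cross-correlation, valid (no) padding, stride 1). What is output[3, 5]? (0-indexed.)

The receptive field on the input at this output position is [2 3 / 9 6]. Elementwise product with the kernel and sum: 3·-1 + 9·1 + 6·-1.

0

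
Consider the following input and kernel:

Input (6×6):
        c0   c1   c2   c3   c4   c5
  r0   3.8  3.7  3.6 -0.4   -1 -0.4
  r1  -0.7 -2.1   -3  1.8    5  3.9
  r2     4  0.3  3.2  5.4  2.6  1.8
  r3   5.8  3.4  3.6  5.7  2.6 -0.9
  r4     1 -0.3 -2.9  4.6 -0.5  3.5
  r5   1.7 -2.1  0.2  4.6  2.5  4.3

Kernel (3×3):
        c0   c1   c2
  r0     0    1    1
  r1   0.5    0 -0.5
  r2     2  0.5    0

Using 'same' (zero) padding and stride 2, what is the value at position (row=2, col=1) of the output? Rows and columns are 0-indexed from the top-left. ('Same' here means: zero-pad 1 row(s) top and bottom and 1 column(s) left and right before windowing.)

2.75

The receptive field on the zero-padded input at this output position is [3.4 3.6 5.7 / -0.3 -2.9 4.6 / -2.1 0.2 4.6]. Elementwise product with the kernel and sum: 3.6·1 + 5.7·1 + -0.3·0.5 + 4.6·-0.5 + -2.1·2 + 0.2·0.5.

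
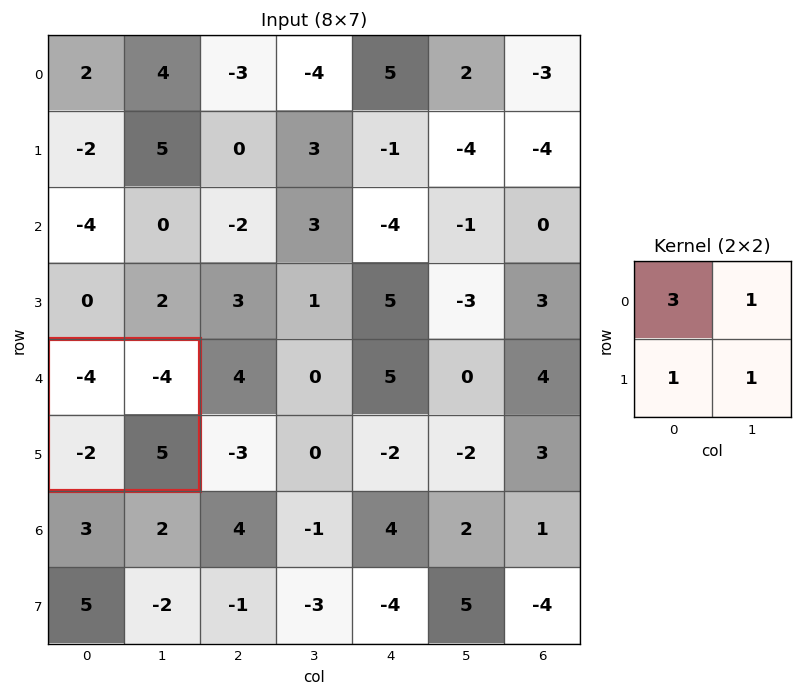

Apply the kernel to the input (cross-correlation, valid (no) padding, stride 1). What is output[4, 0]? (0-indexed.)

-13

The receptive field on the input at this output position is [-4 -4 / -2 5]. Elementwise product with the kernel and sum: -4·3 + -4·1 + -2·1 + 5·1.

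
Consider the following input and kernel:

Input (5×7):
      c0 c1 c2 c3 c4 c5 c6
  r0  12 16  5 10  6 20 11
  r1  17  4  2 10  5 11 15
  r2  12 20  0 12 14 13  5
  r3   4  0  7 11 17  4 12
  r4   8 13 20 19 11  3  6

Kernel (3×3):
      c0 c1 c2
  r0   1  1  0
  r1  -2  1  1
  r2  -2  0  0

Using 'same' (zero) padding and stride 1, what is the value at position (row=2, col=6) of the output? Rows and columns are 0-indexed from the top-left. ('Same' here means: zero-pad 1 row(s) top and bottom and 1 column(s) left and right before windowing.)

The receptive field on the zero-padded input at this output position is [11 15 0 / 13 5 0 / 4 12 0]. Elementwise product with the kernel and sum: 11·1 + 15·1 + 13·-2 + 5·1 + 0·1 + 4·-2.

-3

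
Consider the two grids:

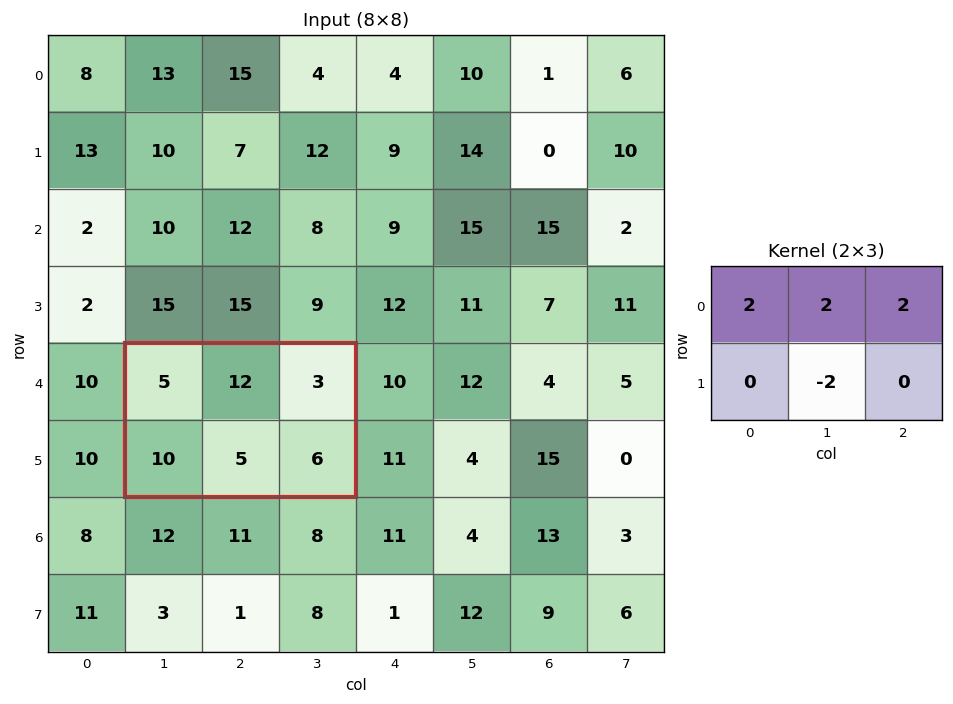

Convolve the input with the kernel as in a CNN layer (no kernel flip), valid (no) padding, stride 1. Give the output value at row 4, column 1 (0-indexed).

30

The receptive field on the input at this output position is [5 12 3 / 10 5 6]. Elementwise product with the kernel and sum: 5·2 + 12·2 + 3·2 + 5·-2.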